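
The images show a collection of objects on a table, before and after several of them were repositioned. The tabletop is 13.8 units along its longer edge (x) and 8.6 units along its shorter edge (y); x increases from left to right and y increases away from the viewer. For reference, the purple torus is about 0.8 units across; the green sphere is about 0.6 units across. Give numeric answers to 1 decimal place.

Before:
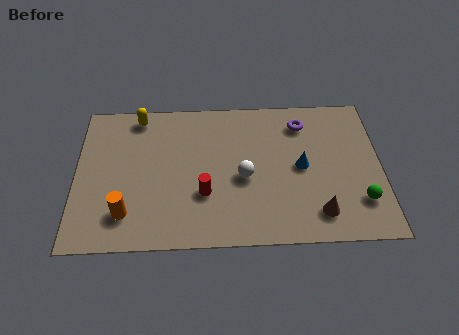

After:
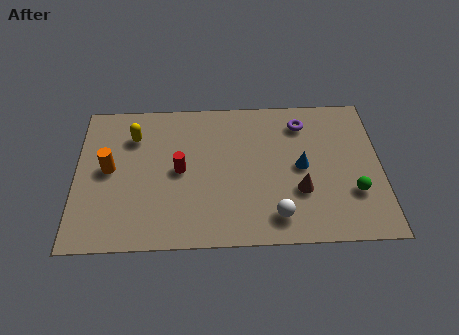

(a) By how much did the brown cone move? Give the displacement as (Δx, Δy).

(-0.8, 1.3)

The brown cone started near (10.9, 1.6) and ended near (10.1, 2.9).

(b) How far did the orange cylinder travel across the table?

2.7

The orange cylinder was near (2.3, 1.9) before and (1.5, 4.5) after, so it travelled √(0.8² + 2.6²) ≈ 2.7 units.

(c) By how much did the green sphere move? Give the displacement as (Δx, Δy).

(-0.3, 0.5)

The green sphere started near (12.8, 2.2) and ended near (12.5, 2.7).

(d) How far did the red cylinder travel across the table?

1.8

The red cylinder was near (5.8, 2.9) before and (4.7, 4.3) after, so it travelled √(1.1² + 1.4²) ≈ 1.8 units.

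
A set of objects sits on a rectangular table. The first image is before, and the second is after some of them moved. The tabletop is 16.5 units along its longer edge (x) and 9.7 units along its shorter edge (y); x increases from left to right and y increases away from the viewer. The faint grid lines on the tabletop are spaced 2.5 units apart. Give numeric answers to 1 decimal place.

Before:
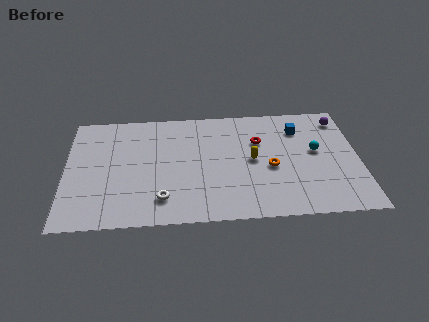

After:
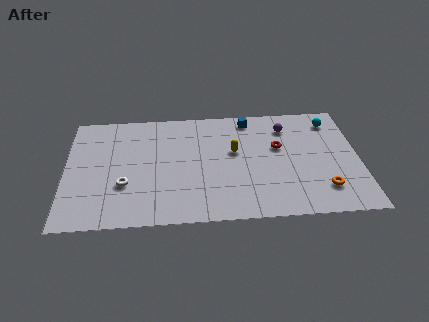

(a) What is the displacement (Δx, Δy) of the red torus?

(1.1, -0.6)

From the two frames, the red torus sits at roughly (10.9, 6.5) before and (12.0, 5.9) after.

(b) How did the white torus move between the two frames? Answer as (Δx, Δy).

(-2.1, 1.3)

The white torus was at about (5.4, 2.0) and moved to about (3.3, 3.3).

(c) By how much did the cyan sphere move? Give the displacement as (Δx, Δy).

(1.0, 2.6)

The cyan sphere was at about (14.1, 5.4) and moved to about (15.1, 8.0).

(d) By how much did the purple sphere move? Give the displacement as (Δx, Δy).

(-3.1, -0.5)

From the two frames, the purple sphere sits at roughly (15.6, 8.1) before and (12.5, 7.6) after.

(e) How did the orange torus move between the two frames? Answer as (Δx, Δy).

(2.9, -2.0)

From the two frames, the orange torus sits at roughly (11.5, 4.2) before and (14.4, 2.2) after.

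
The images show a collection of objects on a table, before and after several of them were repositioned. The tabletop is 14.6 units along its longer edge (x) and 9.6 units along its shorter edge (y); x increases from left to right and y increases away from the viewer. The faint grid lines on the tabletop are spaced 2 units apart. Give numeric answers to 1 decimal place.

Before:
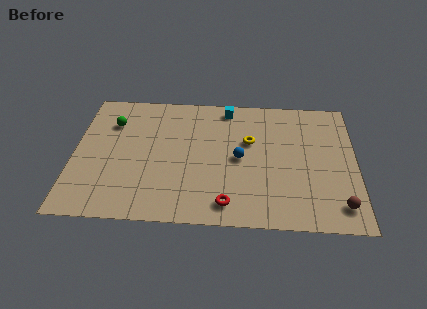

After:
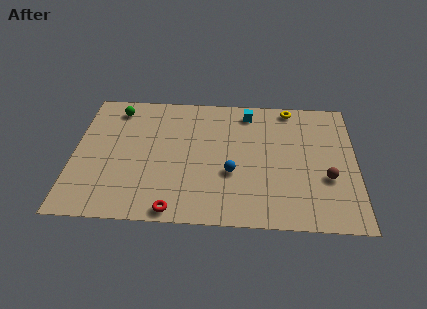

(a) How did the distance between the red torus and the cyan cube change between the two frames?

+1.2

The distance was about 7.1 in the first image and 8.3 in the second, so they moved 1.2 units further apart.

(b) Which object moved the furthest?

the yellow torus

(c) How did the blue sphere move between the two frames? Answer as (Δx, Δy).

(-0.4, -1.1)

The blue sphere was at about (8.6, 4.7) and moved to about (8.2, 3.6).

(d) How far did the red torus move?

2.8

The red torus moved from about (8.0, 1.4) to (5.3, 0.8), a distance of √(2.7² + 0.6²) ≈ 2.8.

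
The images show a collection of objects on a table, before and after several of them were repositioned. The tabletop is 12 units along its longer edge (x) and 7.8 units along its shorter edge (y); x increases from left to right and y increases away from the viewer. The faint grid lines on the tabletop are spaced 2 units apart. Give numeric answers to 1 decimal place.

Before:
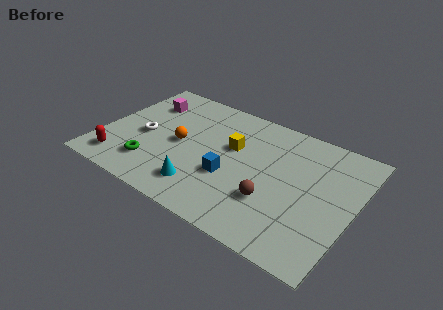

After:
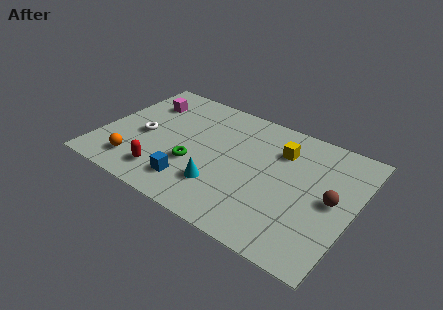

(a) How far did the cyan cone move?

0.9

The cyan cone moved from about (5.2, 1.6) to (6.0, 2.1), a distance of √(0.8² + 0.5²) ≈ 0.9.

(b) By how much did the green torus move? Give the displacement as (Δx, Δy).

(1.9, 1.0)

The green torus was at about (2.7, 1.8) and moved to about (4.6, 2.8).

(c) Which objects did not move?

the magenta cube and the white torus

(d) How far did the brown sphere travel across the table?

3.0

From (8.4, 2.5) to (11.0, 3.9), the brown sphere covered √(2.6² + 1.4²) ≈ 3.0 units.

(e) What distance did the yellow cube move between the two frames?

2.4

The yellow cube moved from about (6.1, 4.8) to (8.3, 5.7), a distance of √(2.2² + 0.9²) ≈ 2.4.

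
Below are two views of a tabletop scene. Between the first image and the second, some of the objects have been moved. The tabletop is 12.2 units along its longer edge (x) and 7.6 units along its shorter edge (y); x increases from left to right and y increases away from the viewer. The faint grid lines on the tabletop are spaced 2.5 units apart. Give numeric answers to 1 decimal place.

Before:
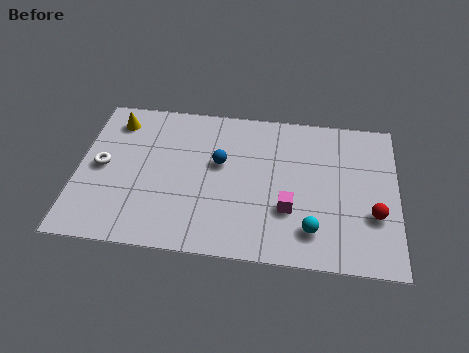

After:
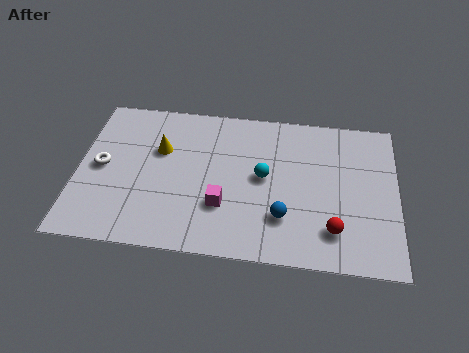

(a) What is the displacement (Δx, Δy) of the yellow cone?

(1.8, -1.3)

The yellow cone started near (1.3, 6.2) and ended near (3.1, 4.9).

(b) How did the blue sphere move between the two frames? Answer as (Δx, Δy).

(2.5, -2.4)

The blue sphere started near (5.4, 4.5) and ended near (7.9, 2.1).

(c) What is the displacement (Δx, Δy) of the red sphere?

(-1.5, -0.9)

From the two frames, the red sphere sits at roughly (11.3, 2.6) before and (9.8, 1.7) after.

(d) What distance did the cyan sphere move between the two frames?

3.1

The cyan sphere moved from about (9.0, 1.6) to (7.1, 4.0), a distance of √(1.9² + 2.4²) ≈ 3.1.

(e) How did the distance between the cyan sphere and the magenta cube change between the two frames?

+0.9

They were about 1.3 units apart before and 2.2 after — 0.9 units further apart.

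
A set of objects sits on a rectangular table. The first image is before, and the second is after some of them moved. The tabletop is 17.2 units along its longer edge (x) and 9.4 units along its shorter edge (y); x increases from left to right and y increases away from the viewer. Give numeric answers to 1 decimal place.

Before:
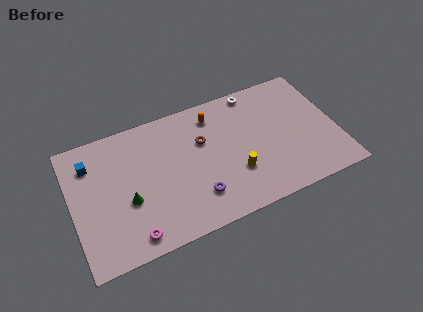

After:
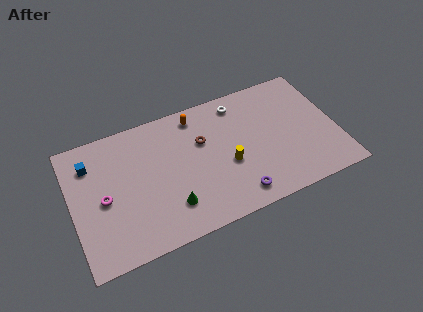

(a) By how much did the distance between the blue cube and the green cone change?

+2.7

Before: roughly 4.1 units apart; after: 6.8. That's 2.7 units further apart.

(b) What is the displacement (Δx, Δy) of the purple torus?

(2.5, -0.9)

The purple torus started near (7.8, 2.3) and ended near (10.3, 1.4).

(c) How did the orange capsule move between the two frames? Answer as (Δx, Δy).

(-1.1, 0.4)

From the two frames, the orange capsule sits at roughly (9.5, 7.7) before and (8.4, 8.1) after.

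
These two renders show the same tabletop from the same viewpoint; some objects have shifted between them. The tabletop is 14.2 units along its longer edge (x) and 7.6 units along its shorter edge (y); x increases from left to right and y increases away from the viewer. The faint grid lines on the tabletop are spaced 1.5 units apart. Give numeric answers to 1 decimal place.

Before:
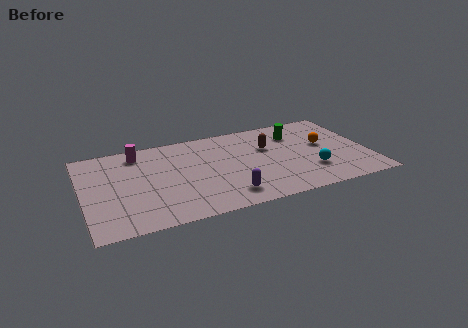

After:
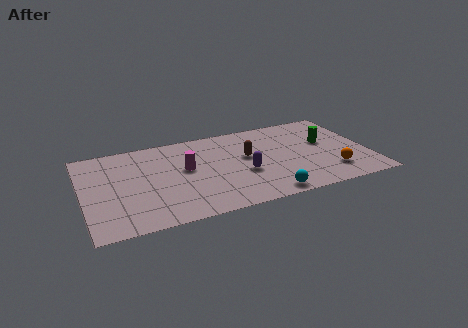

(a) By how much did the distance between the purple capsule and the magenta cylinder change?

-3.3

They were about 6.4 units apart before and 3.1 after — 3.3 units closer together.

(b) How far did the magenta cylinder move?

3.0

From (2.9, 6.4) to (5.1, 4.3), the magenta cylinder covered √(2.2² + 2.1²) ≈ 3.0 units.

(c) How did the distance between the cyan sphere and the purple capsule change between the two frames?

-2.0

Before: roughly 4.4 units apart; after: 2.4. That's 2.0 units closer together.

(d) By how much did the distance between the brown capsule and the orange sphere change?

+1.9

Before: roughly 2.9 units apart; after: 4.8. That's 1.9 units further apart.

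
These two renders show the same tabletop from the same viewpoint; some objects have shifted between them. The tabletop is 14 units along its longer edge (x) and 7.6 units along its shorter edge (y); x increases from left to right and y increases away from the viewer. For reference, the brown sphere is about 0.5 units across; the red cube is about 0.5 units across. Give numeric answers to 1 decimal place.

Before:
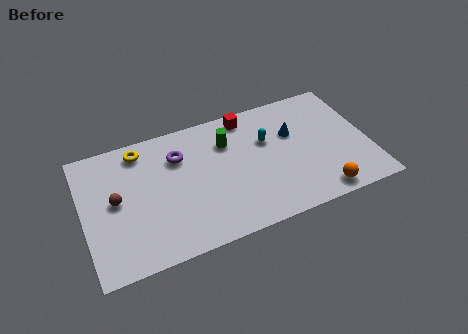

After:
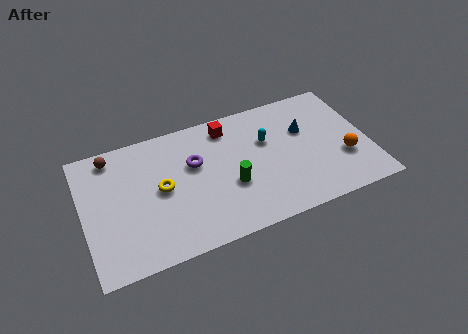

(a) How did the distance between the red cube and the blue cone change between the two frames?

+1.2

Before: roughly 2.8 units apart; after: 4.0. That's 1.2 units further apart.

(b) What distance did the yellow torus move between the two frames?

2.7

The yellow torus moved from about (3.0, 6.5) to (3.8, 3.9), a distance of √(0.8² + 2.6²) ≈ 2.7.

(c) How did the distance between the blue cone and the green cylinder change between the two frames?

+1.1

They were about 3.3 units apart before and 4.4 after — 1.1 units further apart.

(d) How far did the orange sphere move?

2.2

The orange sphere was near (11.3, 0.9) before and (12.7, 2.6) after, so it travelled √(1.4² + 1.7²) ≈ 2.2 units.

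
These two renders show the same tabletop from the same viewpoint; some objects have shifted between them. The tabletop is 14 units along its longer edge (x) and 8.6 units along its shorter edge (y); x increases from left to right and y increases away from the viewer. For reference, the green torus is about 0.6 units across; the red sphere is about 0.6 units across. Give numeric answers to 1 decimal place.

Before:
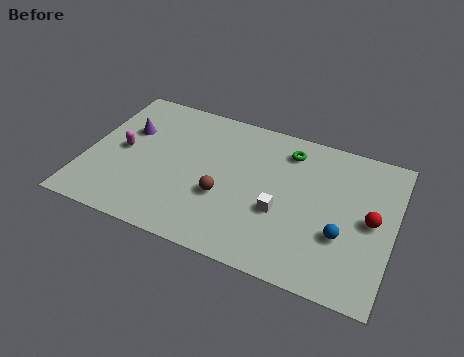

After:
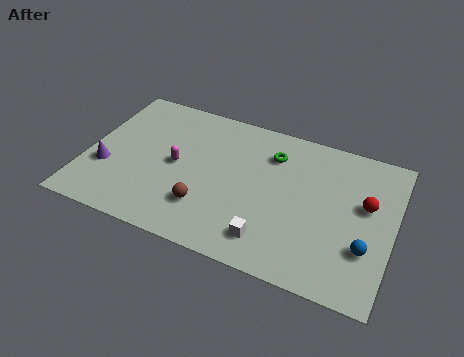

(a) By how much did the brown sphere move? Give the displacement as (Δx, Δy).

(-0.7, -0.9)

The brown sphere started near (6.4, 3.2) and ended near (5.7, 2.3).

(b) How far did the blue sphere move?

1.1

The blue sphere moved from about (11.8, 3.0) to (12.9, 2.7), a distance of √(1.1² + 0.3²) ≈ 1.1.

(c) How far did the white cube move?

1.7

The white cube was near (9.0, 3.3) before and (8.7, 1.6) after, so it travelled √(0.3² + 1.7²) ≈ 1.7 units.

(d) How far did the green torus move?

0.9

The green torus was near (9.0, 7.0) before and (8.3, 6.5) after, so it travelled √(0.7² + 0.5²) ≈ 0.9 units.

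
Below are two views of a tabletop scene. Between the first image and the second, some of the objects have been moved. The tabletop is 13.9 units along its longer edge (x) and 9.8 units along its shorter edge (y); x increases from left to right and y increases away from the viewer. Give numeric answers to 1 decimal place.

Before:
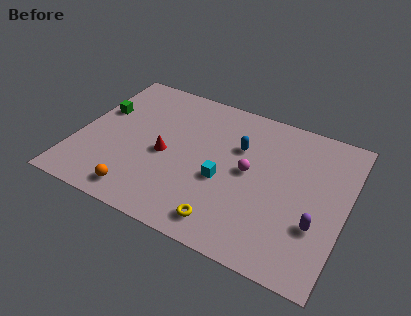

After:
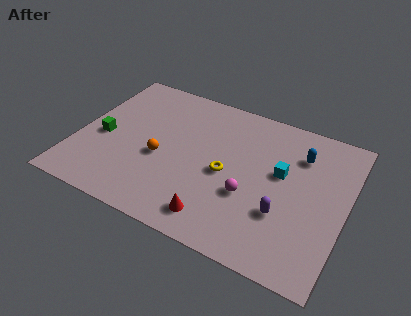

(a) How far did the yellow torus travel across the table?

3.1

The yellow torus was near (8.2, 1.4) before and (7.8, 4.5) after, so it travelled √(0.4² + 3.1²) ≈ 3.1 units.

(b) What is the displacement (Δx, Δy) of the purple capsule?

(-1.7, 0.0)

The purple capsule started near (12.6, 3.2) and ended near (10.9, 3.2).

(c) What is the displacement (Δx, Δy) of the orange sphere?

(0.7, 2.8)

From the two frames, the orange sphere sits at roughly (3.7, 1.3) before and (4.4, 4.1) after.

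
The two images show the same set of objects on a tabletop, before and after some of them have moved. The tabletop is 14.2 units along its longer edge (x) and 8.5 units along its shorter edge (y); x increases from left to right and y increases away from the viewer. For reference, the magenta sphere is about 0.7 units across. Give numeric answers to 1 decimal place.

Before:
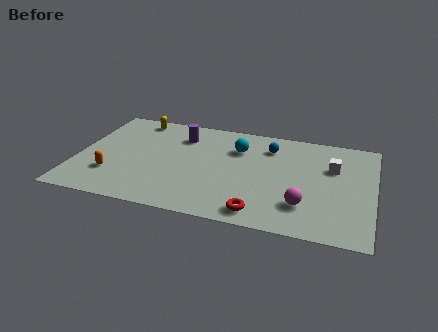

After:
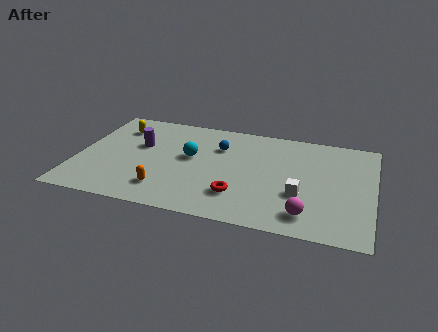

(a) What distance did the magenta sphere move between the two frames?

0.7

The magenta sphere moved from about (11.0, 2.2) to (11.2, 1.5), a distance of √(0.2² + 0.7²) ≈ 0.7.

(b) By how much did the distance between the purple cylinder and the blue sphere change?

-0.4

The distance was about 4.3 in the first image and 3.9 in the second, so they moved 0.4 units closer together.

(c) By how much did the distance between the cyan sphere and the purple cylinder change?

-0.3

The distance was about 2.8 in the first image and 2.5 in the second, so they moved 0.3 units closer together.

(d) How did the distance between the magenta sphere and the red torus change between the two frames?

+1.1

They were about 2.3 units apart before and 3.4 after — 1.1 units further apart.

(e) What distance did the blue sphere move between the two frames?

2.5

From (9.1, 6.6) to (6.7, 6.0), the blue sphere covered √(2.4² + 0.6²) ≈ 2.5 units.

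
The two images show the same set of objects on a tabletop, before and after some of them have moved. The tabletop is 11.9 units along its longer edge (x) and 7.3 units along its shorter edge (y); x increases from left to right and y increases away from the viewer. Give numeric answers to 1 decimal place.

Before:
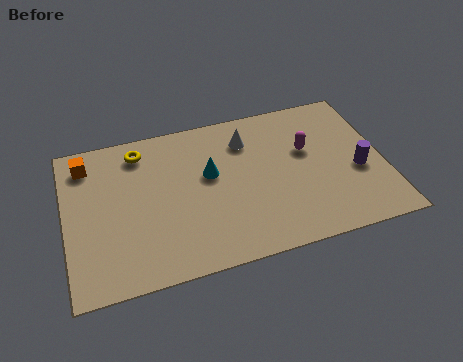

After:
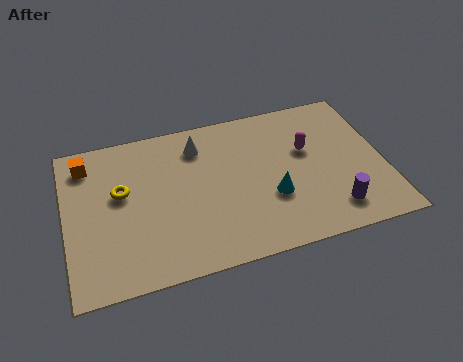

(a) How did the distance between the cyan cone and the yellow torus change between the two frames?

+2.7

They were about 3.1 units apart before and 5.8 after — 2.7 units further apart.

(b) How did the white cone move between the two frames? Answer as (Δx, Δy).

(-1.8, 0.2)

From the two frames, the white cone sits at roughly (6.9, 5.6) before and (5.1, 5.8) after.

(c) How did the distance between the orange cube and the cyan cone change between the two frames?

+2.7

The distance was about 4.8 in the first image and 7.5 in the second, so they moved 2.7 units further apart.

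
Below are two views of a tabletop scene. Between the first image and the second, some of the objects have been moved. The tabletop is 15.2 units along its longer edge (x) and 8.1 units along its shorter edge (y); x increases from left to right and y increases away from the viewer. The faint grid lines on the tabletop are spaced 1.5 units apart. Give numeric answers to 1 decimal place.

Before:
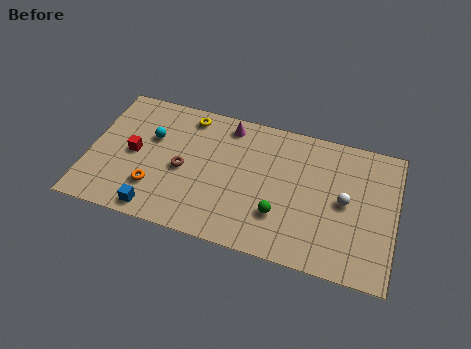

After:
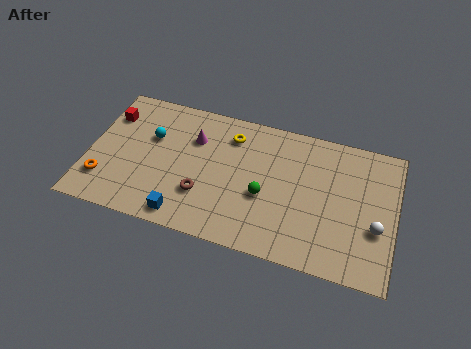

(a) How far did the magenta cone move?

2.1

From (6.7, 7.0) to (5.1, 5.7), the magenta cone covered √(1.6² + 1.3²) ≈ 2.1 units.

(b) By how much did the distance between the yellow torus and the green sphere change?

-3.1

Before: roughly 6.7 units apart; after: 3.6. That's 3.1 units closer together.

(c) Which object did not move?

the cyan sphere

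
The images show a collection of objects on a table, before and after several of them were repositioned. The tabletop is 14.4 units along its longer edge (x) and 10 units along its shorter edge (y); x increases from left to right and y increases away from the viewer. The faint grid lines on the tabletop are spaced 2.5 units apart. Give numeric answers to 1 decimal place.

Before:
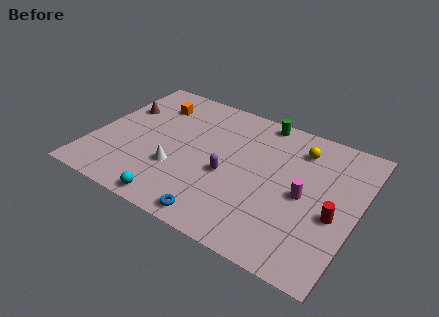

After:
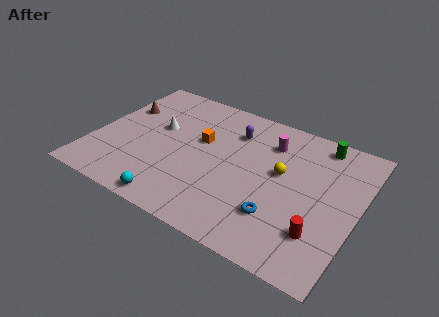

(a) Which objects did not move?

the cyan sphere and the brown cone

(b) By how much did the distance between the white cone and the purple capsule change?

+1.5

Before: roughly 2.8 units apart; after: 4.3. That's 1.5 units further apart.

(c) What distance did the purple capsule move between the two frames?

3.3

The purple capsule was near (7.5, 4.2) before and (7.3, 7.5) after, so it travelled √(0.2² + 3.3²) ≈ 3.3 units.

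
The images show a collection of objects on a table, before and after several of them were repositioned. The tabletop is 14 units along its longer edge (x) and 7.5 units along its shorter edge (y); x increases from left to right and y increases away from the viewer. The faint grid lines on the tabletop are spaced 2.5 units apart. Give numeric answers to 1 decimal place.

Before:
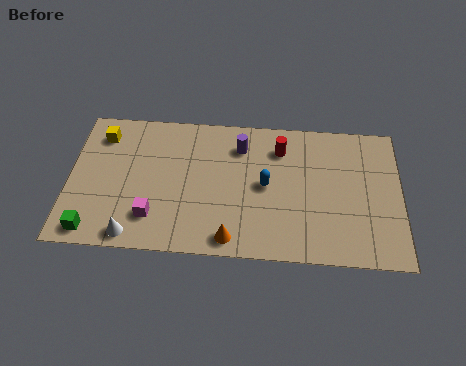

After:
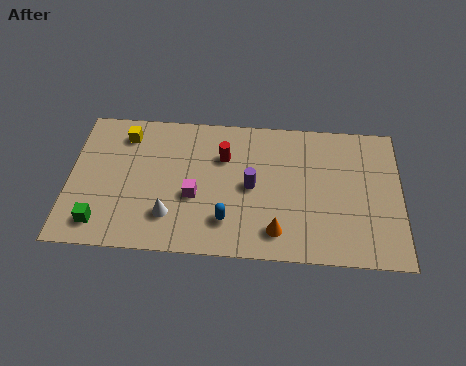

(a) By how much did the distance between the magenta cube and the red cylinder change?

-4.1

The distance was about 6.6 in the first image and 2.5 in the second, so they moved 4.1 units closer together.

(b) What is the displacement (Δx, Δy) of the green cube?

(0.3, 0.4)

The green cube started near (1.1, 0.9) and ended near (1.4, 1.3).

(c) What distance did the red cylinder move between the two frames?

2.5

From (8.9, 5.8) to (6.5, 5.2), the red cylinder covered √(2.4² + 0.6²) ≈ 2.5 units.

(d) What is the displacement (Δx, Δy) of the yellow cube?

(1.0, 0.1)

The yellow cube was at about (1.3, 6.0) and moved to about (2.3, 6.1).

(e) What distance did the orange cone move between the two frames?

2.0

The orange cone was near (6.9, 0.9) before and (8.8, 1.4) after, so it travelled √(1.9² + 0.5²) ≈ 2.0 units.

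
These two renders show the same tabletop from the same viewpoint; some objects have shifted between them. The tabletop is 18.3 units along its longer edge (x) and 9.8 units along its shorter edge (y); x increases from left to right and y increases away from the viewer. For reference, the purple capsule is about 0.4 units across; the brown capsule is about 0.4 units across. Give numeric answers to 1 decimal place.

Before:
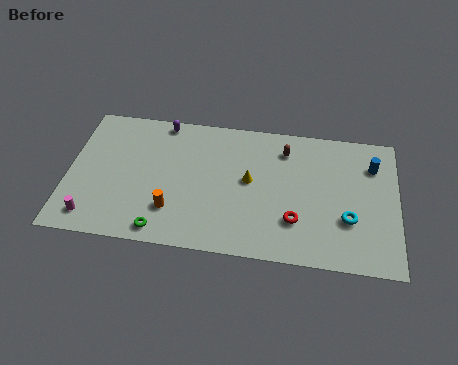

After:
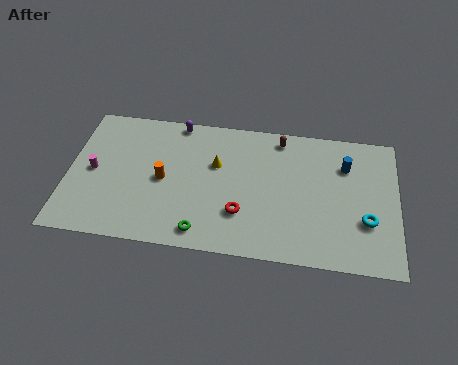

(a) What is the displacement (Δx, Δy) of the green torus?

(2.2, 0.2)

The green torus started near (5.4, 1.1) and ended near (7.6, 1.3).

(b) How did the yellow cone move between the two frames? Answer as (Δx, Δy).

(-1.9, 0.9)

From the two frames, the yellow cone sits at roughly (10.1, 5.3) before and (8.2, 6.2) after.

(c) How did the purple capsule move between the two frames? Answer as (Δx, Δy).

(0.8, 0.1)

The purple capsule was at about (5.1, 8.9) and moved to about (5.9, 9.0).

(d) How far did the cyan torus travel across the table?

1.0

The cyan torus was near (15.6, 3.3) before and (16.6, 3.3) after, so it travelled √(1.0² + 0.0²) ≈ 1.0 units.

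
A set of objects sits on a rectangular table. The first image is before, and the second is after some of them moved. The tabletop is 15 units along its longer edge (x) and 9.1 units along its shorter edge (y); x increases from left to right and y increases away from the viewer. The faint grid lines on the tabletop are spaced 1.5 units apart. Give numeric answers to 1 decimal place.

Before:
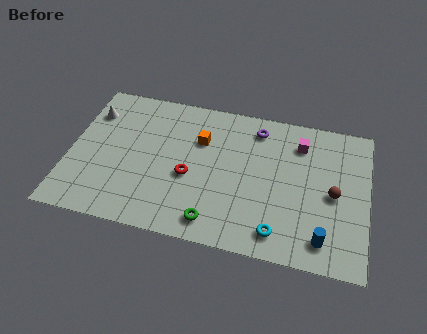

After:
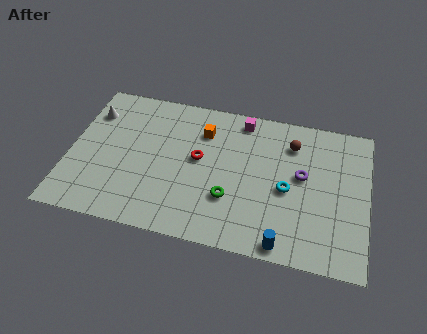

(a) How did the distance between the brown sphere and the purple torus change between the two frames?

-3.2

Before: roughly 5.2 units apart; after: 2.0. That's 3.2 units closer together.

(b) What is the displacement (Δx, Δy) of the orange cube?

(0.1, 0.6)

The orange cube was at about (6.5, 6.2) and moved to about (6.6, 6.8).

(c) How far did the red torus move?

1.3

The red torus was near (6.1, 3.8) before and (6.5, 5.0) after, so it travelled √(0.4² + 1.2²) ≈ 1.3 units.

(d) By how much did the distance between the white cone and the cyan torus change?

-0.7

The distance was about 11.2 in the first image and 10.5 in the second, so they moved 0.7 units closer together.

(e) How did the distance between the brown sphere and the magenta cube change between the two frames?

-0.5

Before: roughly 3.3 units apart; after: 2.8. That's 0.5 units closer together.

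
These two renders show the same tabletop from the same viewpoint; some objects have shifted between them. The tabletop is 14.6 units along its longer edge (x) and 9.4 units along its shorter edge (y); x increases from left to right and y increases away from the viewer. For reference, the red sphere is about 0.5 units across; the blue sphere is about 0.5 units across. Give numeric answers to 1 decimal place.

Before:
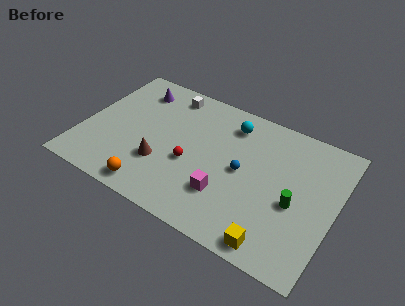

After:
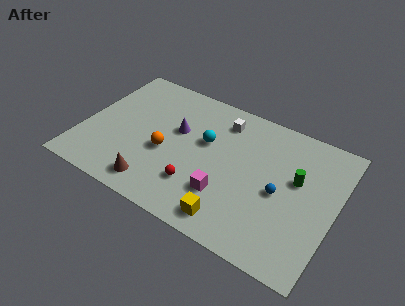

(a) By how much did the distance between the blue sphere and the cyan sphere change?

+1.6

Before: roughly 3.1 units apart; after: 4.7. That's 1.6 units further apart.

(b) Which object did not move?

the magenta cube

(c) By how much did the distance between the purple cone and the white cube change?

+1.1

The distance was about 2.0 in the first image and 3.1 in the second, so they moved 1.1 units further apart.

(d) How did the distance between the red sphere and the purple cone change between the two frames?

-1.8

They were about 5.4 units apart before and 3.6 after — 1.8 units closer together.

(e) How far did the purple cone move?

3.4

From (2.5, 7.6) to (5.3, 5.7), the purple cone covered √(2.8² + 1.9²) ≈ 3.4 units.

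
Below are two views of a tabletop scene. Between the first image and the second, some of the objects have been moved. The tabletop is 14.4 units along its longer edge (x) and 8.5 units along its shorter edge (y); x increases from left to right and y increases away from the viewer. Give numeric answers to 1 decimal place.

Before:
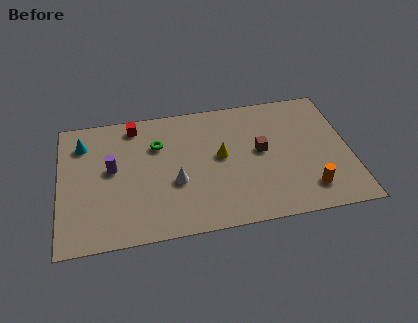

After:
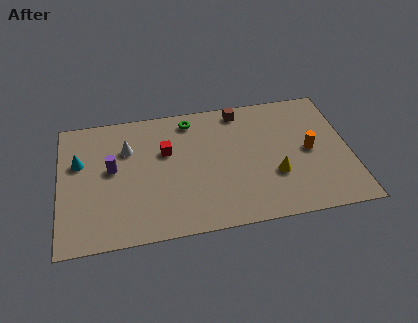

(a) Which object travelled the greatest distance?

the white cone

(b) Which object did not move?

the purple cylinder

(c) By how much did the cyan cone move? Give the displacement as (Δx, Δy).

(-0.2, -1.2)

The cyan cone was at about (1.2, 6.6) and moved to about (1.0, 5.4).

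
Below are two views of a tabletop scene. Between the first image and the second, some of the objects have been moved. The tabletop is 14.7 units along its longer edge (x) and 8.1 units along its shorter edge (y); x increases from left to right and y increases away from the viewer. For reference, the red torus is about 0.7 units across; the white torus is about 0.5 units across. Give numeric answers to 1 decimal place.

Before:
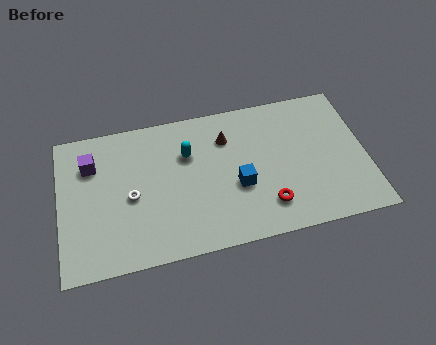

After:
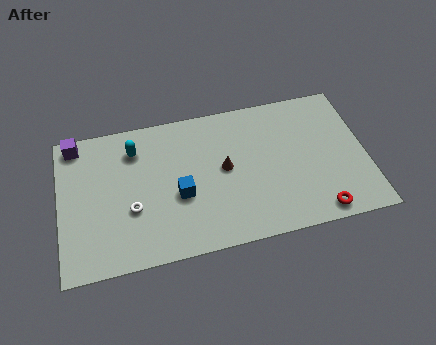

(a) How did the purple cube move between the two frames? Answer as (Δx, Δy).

(-0.7, 1.3)

The purple cube was at about (1.6, 5.9) and moved to about (0.9, 7.2).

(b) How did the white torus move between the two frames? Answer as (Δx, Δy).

(0.0, -0.7)

The white torus started near (3.4, 3.7) and ended near (3.4, 3.0).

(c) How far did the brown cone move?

1.7

The brown cone was near (8.1, 6.0) before and (7.9, 4.3) after, so it travelled √(0.2² + 1.7²) ≈ 1.7 units.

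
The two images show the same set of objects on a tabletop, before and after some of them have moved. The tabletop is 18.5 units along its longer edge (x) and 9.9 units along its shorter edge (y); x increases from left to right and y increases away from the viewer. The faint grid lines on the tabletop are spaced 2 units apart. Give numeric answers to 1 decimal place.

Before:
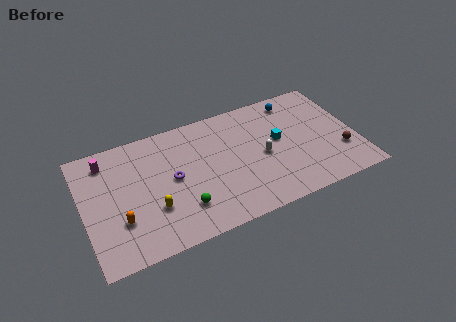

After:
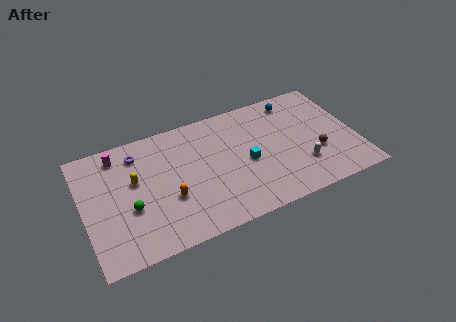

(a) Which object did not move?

the blue sphere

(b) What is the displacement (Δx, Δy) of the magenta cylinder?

(0.8, 0.2)

The magenta cylinder started near (1.8, 8.2) and ended near (2.6, 8.4).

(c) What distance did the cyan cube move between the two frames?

2.5

The cyan cube was near (13.3, 5.5) before and (11.0, 4.5) after, so it travelled √(2.3² + 1.0²) ≈ 2.5 units.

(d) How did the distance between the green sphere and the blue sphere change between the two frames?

+2.4

They were about 10.3 units apart before and 12.7 after — 2.4 units further apart.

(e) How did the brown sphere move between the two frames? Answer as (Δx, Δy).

(-1.6, 0.5)

The brown sphere was at about (17.3, 3.0) and moved to about (15.7, 3.5).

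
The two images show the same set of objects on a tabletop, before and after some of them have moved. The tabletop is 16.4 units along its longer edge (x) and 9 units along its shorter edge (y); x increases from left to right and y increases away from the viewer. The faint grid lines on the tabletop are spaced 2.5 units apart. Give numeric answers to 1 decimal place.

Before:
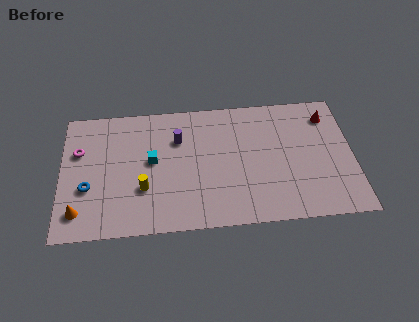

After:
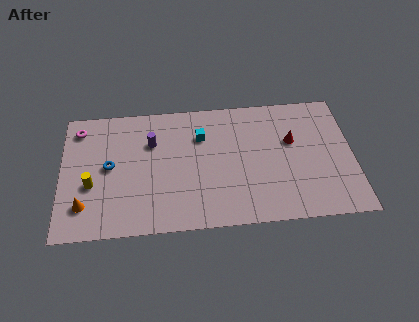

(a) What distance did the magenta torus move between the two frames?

1.6

From (1.0, 5.9) to (1.0, 7.5), the magenta torus covered √(0.0² + 1.6²) ≈ 1.6 units.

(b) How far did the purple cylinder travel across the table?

1.5

The purple cylinder moved from about (6.6, 6.3) to (5.1, 6.2), a distance of √(1.5² + 0.1²) ≈ 1.5.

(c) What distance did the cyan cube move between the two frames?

3.2

The cyan cube was near (5.1, 4.9) before and (7.9, 6.4) after, so it travelled √(2.8² + 1.5²) ≈ 3.2 units.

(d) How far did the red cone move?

2.6

The red cone moved from about (15.1, 7.2) to (13.0, 5.6), a distance of √(2.1² + 1.6²) ≈ 2.6.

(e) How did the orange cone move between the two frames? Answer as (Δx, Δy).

(0.3, 0.4)

From the two frames, the orange cone sits at roughly (1.0, 1.7) before and (1.3, 2.1) after.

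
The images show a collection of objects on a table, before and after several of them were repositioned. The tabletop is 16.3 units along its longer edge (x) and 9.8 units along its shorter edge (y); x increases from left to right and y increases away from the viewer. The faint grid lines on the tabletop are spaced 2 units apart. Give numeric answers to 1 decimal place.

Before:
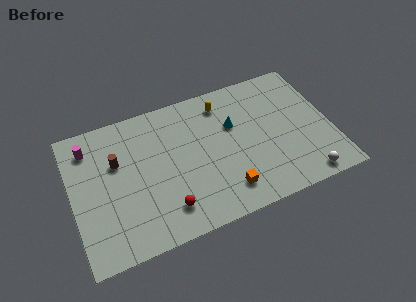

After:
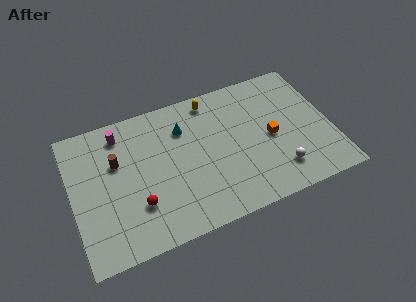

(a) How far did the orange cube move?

4.2

The orange cube moved from about (9.3, 1.9) to (12.5, 4.6), a distance of √(3.2² + 2.7²) ≈ 4.2.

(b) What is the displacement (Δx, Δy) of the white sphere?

(-1.5, 1.1)

The white sphere was at about (14.2, 1.0) and moved to about (12.7, 2.1).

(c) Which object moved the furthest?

the orange cube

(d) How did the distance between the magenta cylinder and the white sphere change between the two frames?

-3.4

The distance was about 14.6 in the first image and 11.2 in the second, so they moved 3.4 units closer together.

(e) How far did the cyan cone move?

3.2

The cyan cone moved from about (10.3, 6.3) to (7.2, 7.2), a distance of √(3.1² + 0.9²) ≈ 3.2.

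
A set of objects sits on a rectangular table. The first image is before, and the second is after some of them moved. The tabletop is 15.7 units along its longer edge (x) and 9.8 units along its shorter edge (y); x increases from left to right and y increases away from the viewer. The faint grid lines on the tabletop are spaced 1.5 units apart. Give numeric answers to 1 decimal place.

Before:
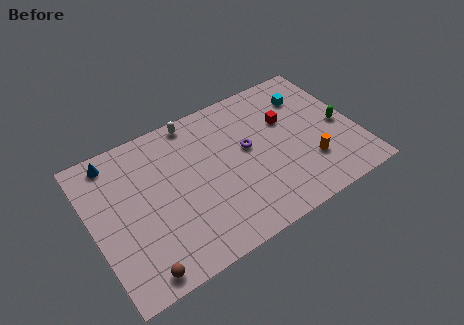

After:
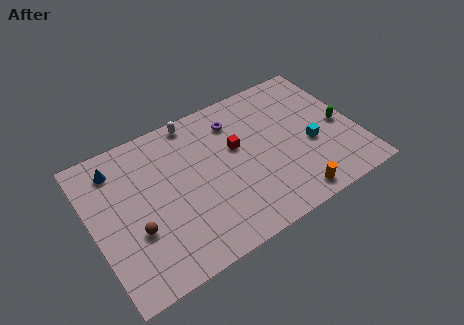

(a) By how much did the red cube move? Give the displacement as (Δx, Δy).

(-3.1, -0.4)

The red cube was at about (11.8, 6.3) and moved to about (8.7, 5.9).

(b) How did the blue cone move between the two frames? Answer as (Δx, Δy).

(0.1, -0.6)

The blue cone started near (1.7, 8.6) and ended near (1.8, 8.0).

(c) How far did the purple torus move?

2.2

The purple torus was near (9.3, 5.5) before and (8.9, 7.7) after, so it travelled √(0.4² + 2.2²) ≈ 2.2 units.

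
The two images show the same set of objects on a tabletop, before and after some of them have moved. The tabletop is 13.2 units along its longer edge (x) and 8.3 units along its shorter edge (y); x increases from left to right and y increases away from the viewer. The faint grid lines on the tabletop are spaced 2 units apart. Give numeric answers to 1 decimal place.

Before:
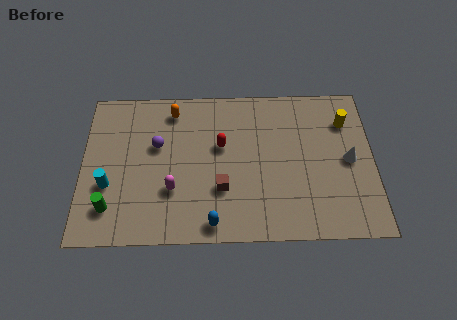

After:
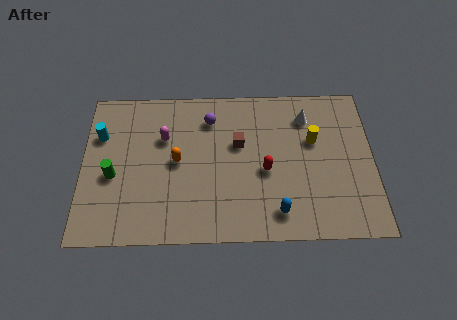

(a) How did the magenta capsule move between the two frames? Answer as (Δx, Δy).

(-0.4, 2.8)

From the two frames, the magenta capsule sits at roughly (4.1, 2.7) before and (3.7, 5.5) after.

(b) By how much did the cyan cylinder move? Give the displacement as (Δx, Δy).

(-0.4, 2.7)

From the two frames, the cyan cylinder sits at roughly (1.2, 3.0) before and (0.8, 5.7) after.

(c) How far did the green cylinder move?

1.7

The green cylinder was near (1.3, 1.8) before and (1.4, 3.5) after, so it travelled √(0.1² + 1.7²) ≈ 1.7 units.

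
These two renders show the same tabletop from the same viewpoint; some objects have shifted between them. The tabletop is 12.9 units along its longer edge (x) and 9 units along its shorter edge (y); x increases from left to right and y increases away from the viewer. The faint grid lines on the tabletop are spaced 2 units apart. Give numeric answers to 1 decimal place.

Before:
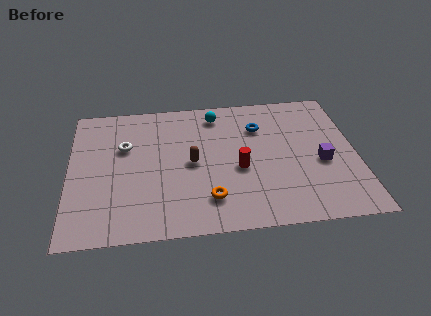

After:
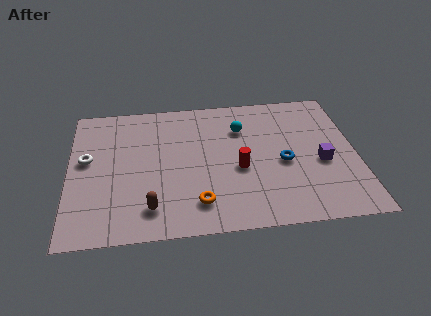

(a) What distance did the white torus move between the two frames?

1.8

From (2.5, 5.8) to (0.8, 5.1), the white torus covered √(1.7² + 0.7²) ≈ 1.8 units.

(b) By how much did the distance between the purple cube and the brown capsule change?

+2.2

Before: roughly 5.8 units apart; after: 8.0. That's 2.2 units further apart.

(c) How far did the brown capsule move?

3.3

The brown capsule moved from about (5.5, 4.4) to (3.6, 1.7), a distance of √(1.9² + 2.7²) ≈ 3.3.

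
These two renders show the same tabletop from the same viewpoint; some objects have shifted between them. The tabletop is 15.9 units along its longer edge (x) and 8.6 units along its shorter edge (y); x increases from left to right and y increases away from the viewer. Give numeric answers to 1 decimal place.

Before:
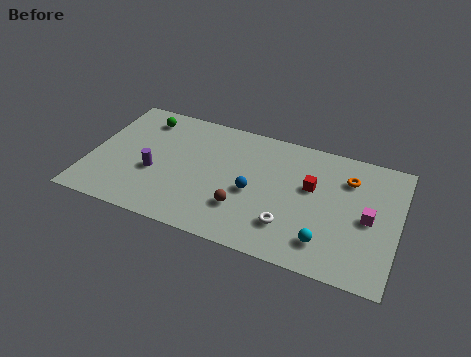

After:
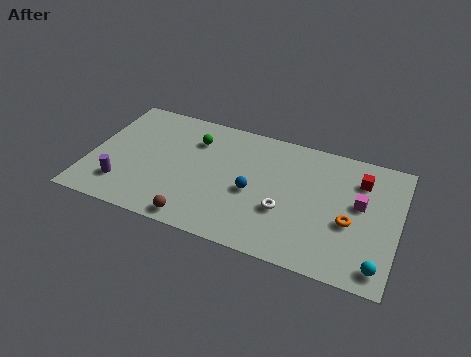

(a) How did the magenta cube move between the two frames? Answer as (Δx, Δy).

(-0.5, 0.8)

From the two frames, the magenta cube sits at roughly (14.4, 4.1) before and (13.9, 4.9) after.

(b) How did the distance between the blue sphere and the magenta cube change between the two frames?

-0.4

The distance was about 5.9 in the first image and 5.5 in the second, so they moved 0.4 units closer together.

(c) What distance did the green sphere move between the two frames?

2.9

The green sphere was near (2.4, 7.1) before and (5.2, 6.4) after, so it travelled √(2.8² + 0.7²) ≈ 2.9 units.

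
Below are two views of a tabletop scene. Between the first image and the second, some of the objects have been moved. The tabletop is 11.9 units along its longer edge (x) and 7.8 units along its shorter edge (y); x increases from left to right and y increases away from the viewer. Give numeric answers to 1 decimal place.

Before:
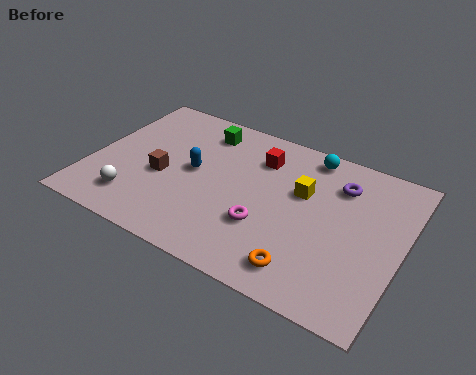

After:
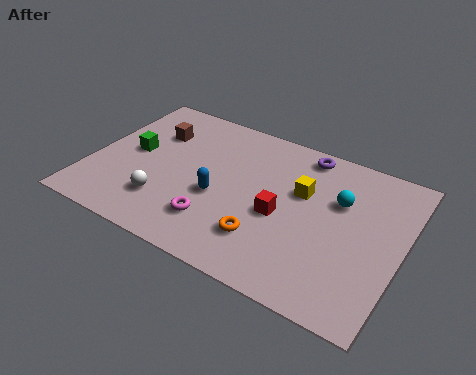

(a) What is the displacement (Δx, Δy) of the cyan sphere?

(1.4, -1.8)

From the two frames, the cyan sphere sits at roughly (8.0, 6.9) before and (9.4, 5.1) after.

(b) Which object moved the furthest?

the green cube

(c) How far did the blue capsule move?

1.4

From (3.9, 4.1) to (5.0, 3.2), the blue capsule covered √(1.1² + 0.9²) ≈ 1.4 units.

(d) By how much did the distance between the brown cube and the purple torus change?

-1.1

They were about 7.0 units apart before and 5.9 after — 1.1 units closer together.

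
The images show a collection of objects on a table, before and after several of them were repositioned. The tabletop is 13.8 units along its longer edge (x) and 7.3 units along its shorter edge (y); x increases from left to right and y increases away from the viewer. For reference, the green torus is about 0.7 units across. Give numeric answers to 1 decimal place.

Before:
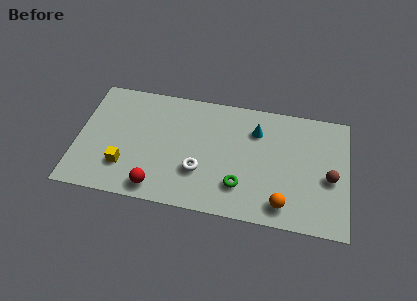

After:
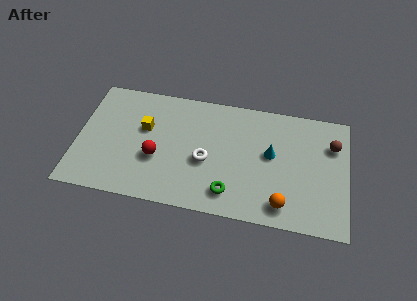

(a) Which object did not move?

the orange sphere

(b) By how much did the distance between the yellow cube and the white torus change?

-0.3

They were about 3.8 units apart before and 3.5 after — 0.3 units closer together.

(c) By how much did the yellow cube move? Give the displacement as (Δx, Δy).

(0.9, 2.5)

From the two frames, the yellow cube sits at roughly (2.5, 2.0) before and (3.4, 4.5) after.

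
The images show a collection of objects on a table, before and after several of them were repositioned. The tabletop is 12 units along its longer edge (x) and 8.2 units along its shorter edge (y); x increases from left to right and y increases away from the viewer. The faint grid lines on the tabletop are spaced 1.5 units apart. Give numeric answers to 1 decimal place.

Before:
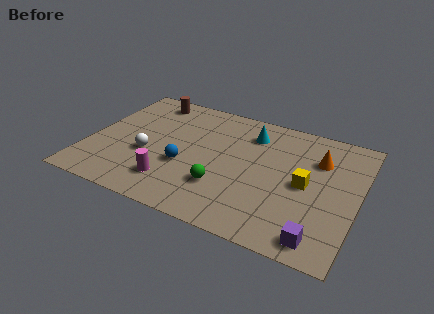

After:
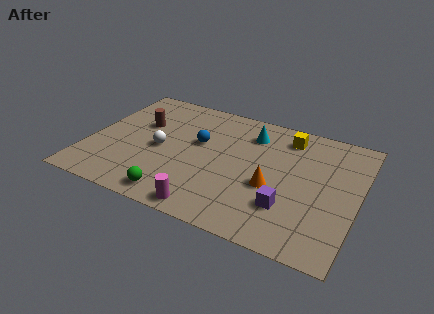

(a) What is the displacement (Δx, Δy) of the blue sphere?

(0.4, 1.8)

The blue sphere was at about (4.4, 3.1) and moved to about (4.8, 4.9).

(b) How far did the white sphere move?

0.8

The white sphere was near (2.7, 3.2) before and (3.2, 3.8) after, so it travelled √(0.5² + 0.6²) ≈ 0.8 units.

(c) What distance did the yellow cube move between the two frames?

3.0

The yellow cube moved from about (9.7, 4.0) to (8.6, 6.8), a distance of √(1.1² + 2.8²) ≈ 3.0.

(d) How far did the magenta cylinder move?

2.1

The magenta cylinder moved from about (4.0, 1.8) to (5.8, 0.8), a distance of √(1.8² + 1.0²) ≈ 2.1.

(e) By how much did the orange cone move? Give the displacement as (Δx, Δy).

(-1.8, -2.5)

The orange cone started near (10.1, 5.8) and ended near (8.3, 3.3).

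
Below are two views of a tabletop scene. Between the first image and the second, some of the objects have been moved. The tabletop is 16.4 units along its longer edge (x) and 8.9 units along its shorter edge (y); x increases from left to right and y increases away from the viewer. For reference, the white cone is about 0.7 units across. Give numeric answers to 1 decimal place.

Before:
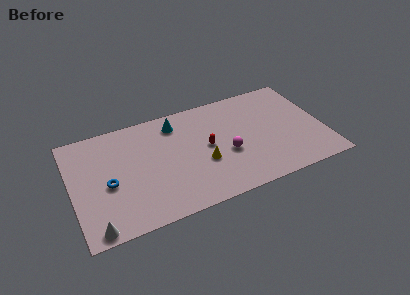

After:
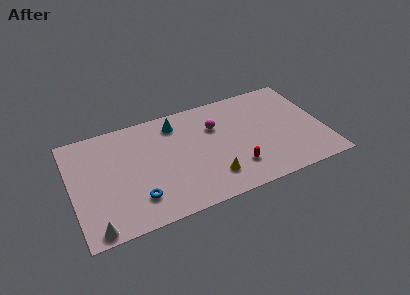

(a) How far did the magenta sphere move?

2.5

The magenta sphere was near (10.0, 3.6) before and (9.5, 6.1) after, so it travelled √(0.5² + 2.5²) ≈ 2.5 units.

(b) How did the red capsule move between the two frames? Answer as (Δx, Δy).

(1.6, -2.4)

The red capsule started near (8.8, 4.6) and ended near (10.4, 2.2).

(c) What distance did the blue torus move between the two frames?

2.5

The blue torus moved from about (2.3, 3.9) to (4.0, 2.1), a distance of √(1.7² + 1.8²) ≈ 2.5.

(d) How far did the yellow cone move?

1.5

From (8.4, 3.4) to (8.8, 2.0), the yellow cone covered √(0.4² + 1.4²) ≈ 1.5 units.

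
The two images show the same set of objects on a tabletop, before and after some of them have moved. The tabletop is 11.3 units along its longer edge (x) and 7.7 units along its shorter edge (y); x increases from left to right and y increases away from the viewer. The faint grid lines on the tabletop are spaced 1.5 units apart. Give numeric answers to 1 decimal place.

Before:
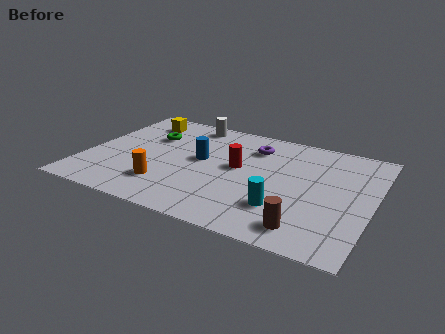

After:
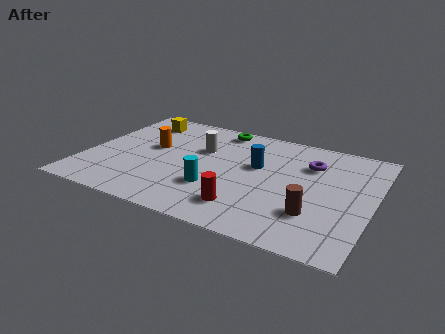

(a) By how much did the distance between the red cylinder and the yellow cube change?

+2.0

They were about 4.8 units apart before and 6.8 after — 2.0 units further apart.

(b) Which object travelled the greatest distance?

the green torus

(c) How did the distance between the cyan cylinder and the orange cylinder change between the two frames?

-1.2

The distance was about 4.6 in the first image and 3.4 in the second, so they moved 1.2 units closer together.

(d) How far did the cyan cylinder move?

2.7

From (8.0, 2.1) to (5.3, 2.4), the cyan cylinder covered √(2.7² + 0.3²) ≈ 2.7 units.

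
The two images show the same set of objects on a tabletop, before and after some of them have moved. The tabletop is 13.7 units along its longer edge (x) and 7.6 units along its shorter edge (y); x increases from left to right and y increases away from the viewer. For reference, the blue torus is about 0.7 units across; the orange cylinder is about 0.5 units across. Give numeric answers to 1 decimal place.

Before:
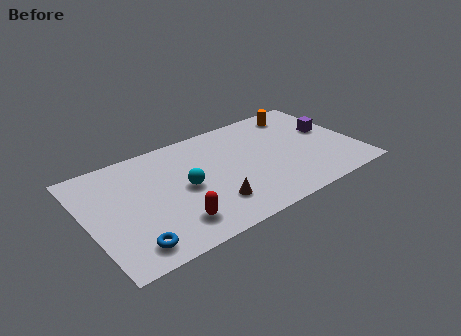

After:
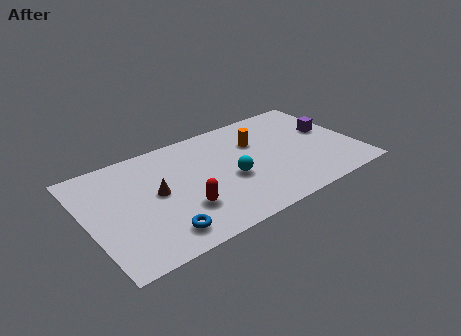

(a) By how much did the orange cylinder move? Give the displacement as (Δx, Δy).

(-2.5, -1.2)

The orange cylinder was at about (11.4, 6.4) and moved to about (8.9, 5.2).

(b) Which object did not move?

the purple cube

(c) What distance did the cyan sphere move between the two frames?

2.4

The cyan sphere moved from about (4.9, 3.7) to (7.2, 3.2), a distance of √(2.3² + 0.5²) ≈ 2.4.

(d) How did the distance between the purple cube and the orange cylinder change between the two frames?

+1.5

Before: roughly 2.3 units apart; after: 3.8. That's 1.5 units further apart.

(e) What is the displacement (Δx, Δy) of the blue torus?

(1.5, 0.1)

From the two frames, the blue torus sits at roughly (1.8, 1.2) before and (3.3, 1.3) after.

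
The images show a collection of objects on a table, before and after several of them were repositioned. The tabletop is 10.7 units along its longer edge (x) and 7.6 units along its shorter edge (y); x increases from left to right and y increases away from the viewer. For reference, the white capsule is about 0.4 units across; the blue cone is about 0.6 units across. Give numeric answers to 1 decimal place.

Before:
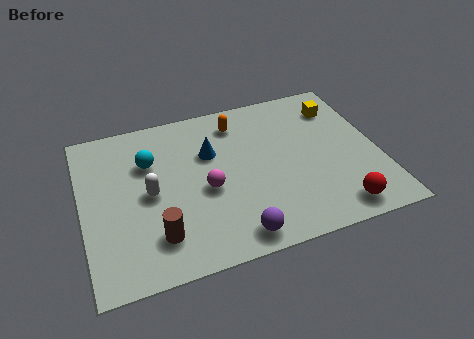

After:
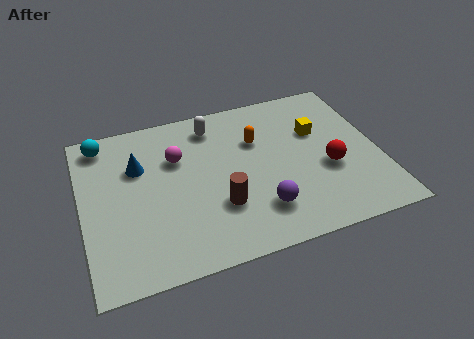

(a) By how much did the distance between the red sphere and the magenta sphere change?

+0.6

Before: roughly 5.1 units apart; after: 5.7. That's 0.6 units further apart.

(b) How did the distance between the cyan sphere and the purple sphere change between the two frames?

+2.1

Before: roughly 5.1 units apart; after: 7.2. That's 2.1 units further apart.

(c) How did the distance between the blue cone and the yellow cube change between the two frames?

+1.6

They were about 4.9 units apart before and 6.5 after — 1.6 units further apart.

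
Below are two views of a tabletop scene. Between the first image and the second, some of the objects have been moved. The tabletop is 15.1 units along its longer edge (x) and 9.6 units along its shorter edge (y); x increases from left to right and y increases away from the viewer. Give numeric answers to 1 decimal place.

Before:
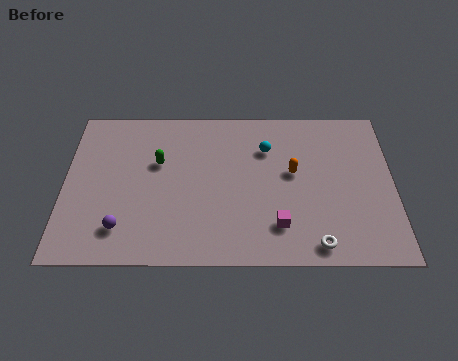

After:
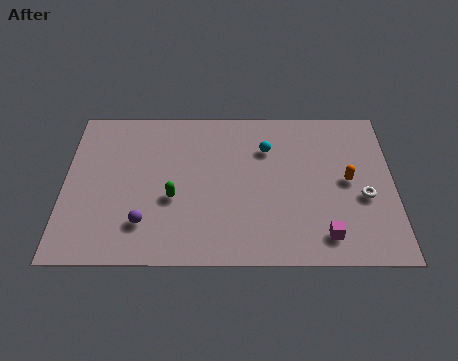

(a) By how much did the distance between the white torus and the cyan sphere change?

-0.9

Before: roughly 6.2 units apart; after: 5.3. That's 0.9 units closer together.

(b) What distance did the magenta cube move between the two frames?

2.2

The magenta cube was near (9.8, 2.2) before and (11.9, 1.6) after, so it travelled √(2.1² + 0.6²) ≈ 2.2 units.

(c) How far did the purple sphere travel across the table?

1.0

From (2.7, 2.0) to (3.7, 2.3), the purple sphere covered √(1.0² + 0.3²) ≈ 1.0 units.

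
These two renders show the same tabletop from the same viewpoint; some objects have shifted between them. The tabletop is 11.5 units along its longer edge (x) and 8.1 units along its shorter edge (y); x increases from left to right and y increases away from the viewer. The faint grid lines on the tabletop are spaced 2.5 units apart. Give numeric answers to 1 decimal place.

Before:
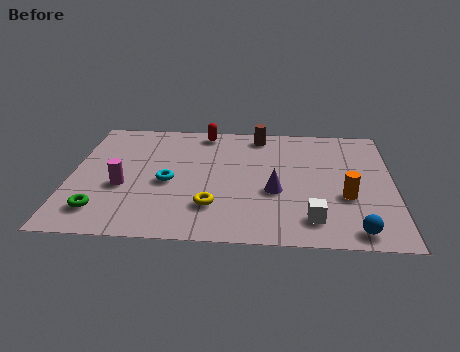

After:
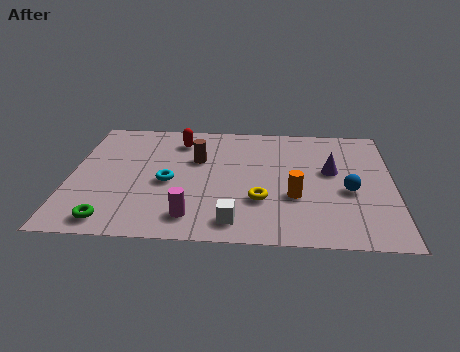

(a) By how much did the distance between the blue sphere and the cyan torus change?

-0.7

Before: roughly 7.1 units apart; after: 6.4. That's 0.7 units closer together.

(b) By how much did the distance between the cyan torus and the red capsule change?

-0.9

The distance was about 3.8 in the first image and 2.9 in the second, so they moved 0.9 units closer together.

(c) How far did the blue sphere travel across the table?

2.5

From (10.1, 0.9) to (9.9, 3.4), the blue sphere covered √(0.2² + 2.5²) ≈ 2.5 units.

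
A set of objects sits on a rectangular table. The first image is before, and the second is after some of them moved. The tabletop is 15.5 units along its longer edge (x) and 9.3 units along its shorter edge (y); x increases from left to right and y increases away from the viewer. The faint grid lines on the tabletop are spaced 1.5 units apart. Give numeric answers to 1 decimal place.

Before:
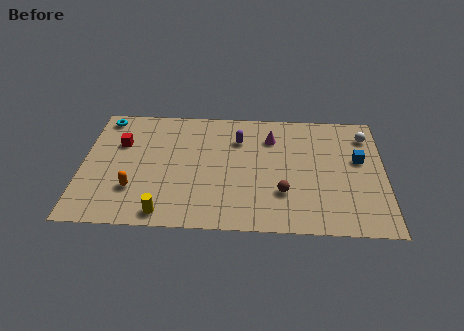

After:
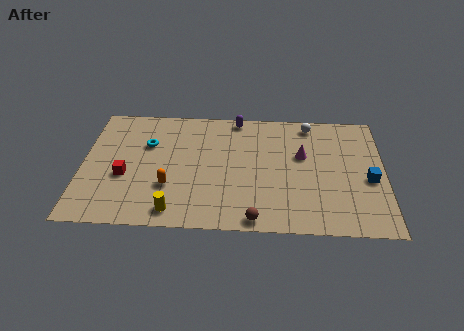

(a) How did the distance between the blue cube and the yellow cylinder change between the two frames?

-0.6

Before: roughly 10.9 units apart; after: 10.3. That's 0.6 units closer together.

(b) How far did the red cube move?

2.5

The red cube moved from about (1.9, 6.2) to (2.2, 3.7), a distance of √(0.3² + 2.5²) ≈ 2.5.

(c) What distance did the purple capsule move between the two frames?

1.7

The purple capsule was near (8.0, 6.8) before and (7.9, 8.5) after, so it travelled √(0.1² + 1.7²) ≈ 1.7 units.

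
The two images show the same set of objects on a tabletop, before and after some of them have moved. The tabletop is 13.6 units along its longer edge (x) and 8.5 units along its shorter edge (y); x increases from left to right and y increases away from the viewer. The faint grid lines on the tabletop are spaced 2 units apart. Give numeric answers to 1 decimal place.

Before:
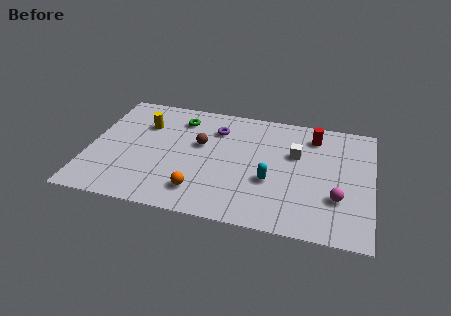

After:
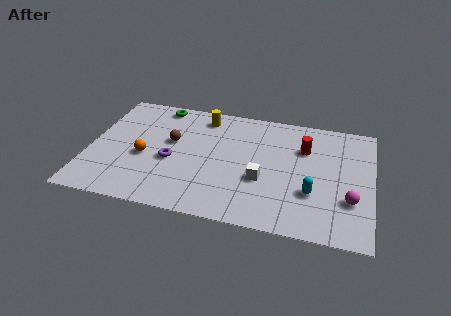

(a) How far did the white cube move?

2.7

The white cube moved from about (9.9, 5.4) to (8.4, 3.2), a distance of √(1.5² + 2.2²) ≈ 2.7.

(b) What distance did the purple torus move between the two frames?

3.4

From (6.0, 6.4) to (4.0, 3.6), the purple torus covered √(2.0² + 2.8²) ≈ 3.4 units.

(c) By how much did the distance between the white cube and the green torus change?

+1.0

The distance was about 5.9 in the first image and 6.9 in the second, so they moved 1.0 units further apart.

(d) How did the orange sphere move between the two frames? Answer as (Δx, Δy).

(-2.8, 1.9)

From the two frames, the orange sphere sits at roughly (5.5, 1.7) before and (2.7, 3.6) after.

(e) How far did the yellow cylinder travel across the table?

3.0

The yellow cylinder was near (2.5, 6.0) before and (5.3, 7.2) after, so it travelled √(2.8² + 1.2²) ≈ 3.0 units.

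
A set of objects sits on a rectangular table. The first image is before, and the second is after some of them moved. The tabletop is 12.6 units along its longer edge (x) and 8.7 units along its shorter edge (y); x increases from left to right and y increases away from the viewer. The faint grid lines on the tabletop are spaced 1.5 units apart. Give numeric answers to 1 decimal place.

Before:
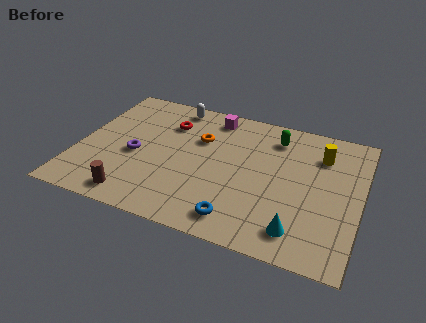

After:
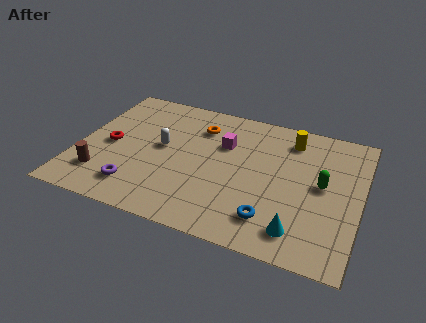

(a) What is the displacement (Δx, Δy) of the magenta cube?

(0.7, -1.7)

From the two frames, the magenta cube sits at roughly (5.7, 7.5) before and (6.4, 5.8) after.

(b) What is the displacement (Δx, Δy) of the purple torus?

(0.3, -2.1)

The purple torus started near (2.6, 3.8) and ended near (2.9, 1.7).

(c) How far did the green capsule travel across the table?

3.3

The green capsule was near (8.6, 7.0) before and (10.9, 4.6) after, so it travelled √(2.3² + 2.4²) ≈ 3.3 units.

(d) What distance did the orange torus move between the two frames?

0.8

The orange torus was near (5.3, 5.8) before and (5.2, 6.6) after, so it travelled √(0.1² + 0.8²) ≈ 0.8 units.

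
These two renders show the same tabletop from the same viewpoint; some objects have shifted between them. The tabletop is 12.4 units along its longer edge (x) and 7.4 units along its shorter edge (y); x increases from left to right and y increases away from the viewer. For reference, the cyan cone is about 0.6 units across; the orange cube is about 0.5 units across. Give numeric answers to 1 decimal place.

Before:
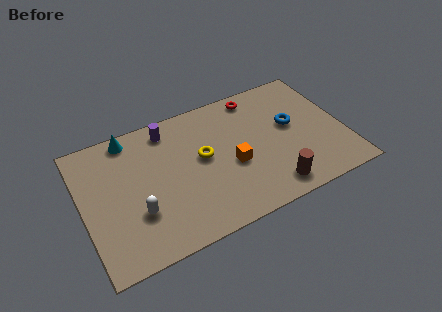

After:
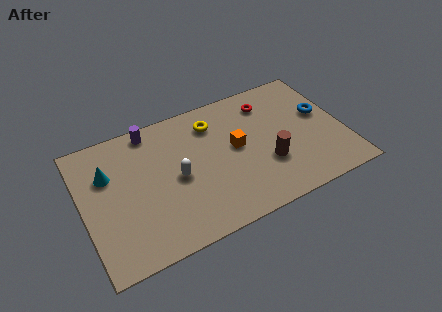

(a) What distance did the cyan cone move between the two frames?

2.0

From (2.5, 6.6) to (1.3, 5.0), the cyan cone covered √(1.2² + 1.6²) ≈ 2.0 units.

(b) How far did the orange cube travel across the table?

0.9

The orange cube was near (7.0, 3.1) before and (7.3, 4.0) after, so it travelled √(0.3² + 0.9²) ≈ 0.9 units.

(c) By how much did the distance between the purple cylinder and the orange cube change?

+0.4

The distance was about 4.2 in the first image and 4.6 in the second, so they moved 0.4 units further apart.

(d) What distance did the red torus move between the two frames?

0.8

The red torus moved from about (8.6, 6.5) to (9.1, 5.9), a distance of √(0.5² + 0.6²) ≈ 0.8.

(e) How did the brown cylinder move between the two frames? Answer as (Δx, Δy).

(0.0, 1.4)

From the two frames, the brown cylinder sits at roughly (8.6, 1.1) before and (8.6, 2.5) after.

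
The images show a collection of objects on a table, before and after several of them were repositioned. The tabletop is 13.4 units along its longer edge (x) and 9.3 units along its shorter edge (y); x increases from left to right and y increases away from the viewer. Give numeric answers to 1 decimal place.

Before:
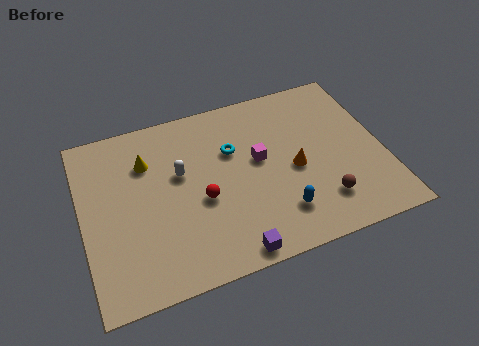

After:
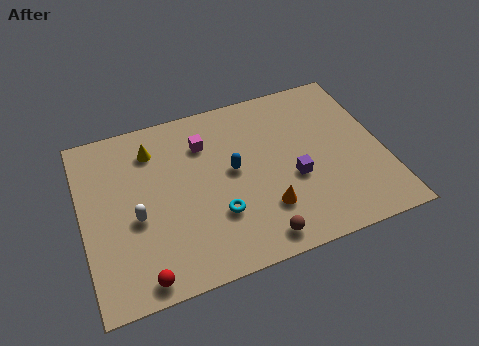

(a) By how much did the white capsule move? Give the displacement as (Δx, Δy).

(-2.1, -1.7)

The white capsule started near (4.4, 5.6) and ended near (2.3, 3.9).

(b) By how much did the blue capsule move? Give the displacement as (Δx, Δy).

(-1.8, 2.9)

The blue capsule was at about (8.5, 2.1) and moved to about (6.7, 5.0).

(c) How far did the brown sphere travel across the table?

3.2

From (10.4, 2.1) to (7.4, 1.1), the brown sphere covered √(3.0² + 1.0²) ≈ 3.2 units.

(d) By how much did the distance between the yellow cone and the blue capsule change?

-3.1

They were about 7.2 units apart before and 4.1 after — 3.1 units closer together.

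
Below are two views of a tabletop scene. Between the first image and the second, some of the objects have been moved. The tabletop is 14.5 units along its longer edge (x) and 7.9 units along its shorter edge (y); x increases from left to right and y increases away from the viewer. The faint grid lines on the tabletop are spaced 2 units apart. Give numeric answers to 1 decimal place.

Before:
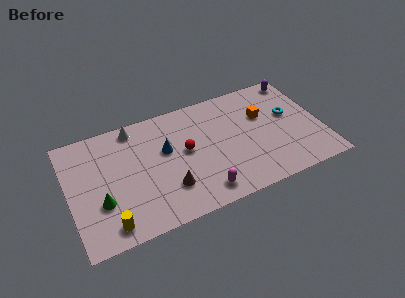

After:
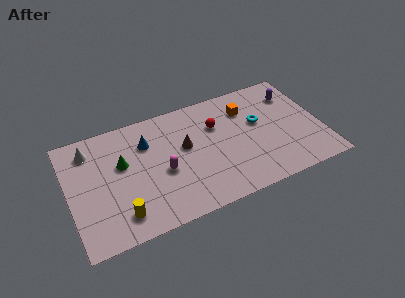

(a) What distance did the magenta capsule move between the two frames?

3.0

The magenta capsule moved from about (7.3, 1.2) to (5.3, 3.4), a distance of √(2.0² + 2.2²) ≈ 3.0.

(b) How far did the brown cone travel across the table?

2.7

The brown cone moved from about (5.5, 2.2) to (6.7, 4.6), a distance of √(1.2² + 2.4²) ≈ 2.7.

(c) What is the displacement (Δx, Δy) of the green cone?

(1.4, 2.1)

From the two frames, the green cone sits at roughly (1.7, 2.7) before and (3.1, 4.8) after.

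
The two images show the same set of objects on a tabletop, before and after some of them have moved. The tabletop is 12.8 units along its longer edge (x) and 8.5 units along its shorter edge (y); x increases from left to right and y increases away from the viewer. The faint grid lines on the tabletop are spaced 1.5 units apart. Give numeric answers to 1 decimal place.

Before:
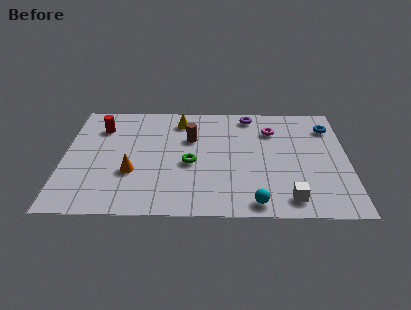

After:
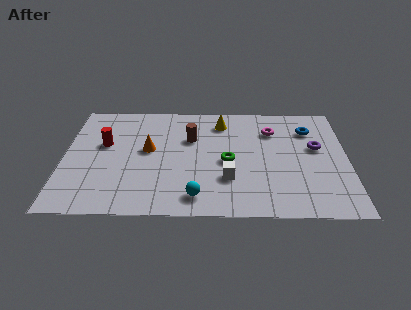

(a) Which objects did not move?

the brown cylinder and the magenta torus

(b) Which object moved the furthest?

the purple torus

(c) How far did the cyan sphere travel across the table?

2.6

The cyan sphere moved from about (8.6, 0.9) to (6.0, 1.3), a distance of √(2.6² + 0.4²) ≈ 2.6.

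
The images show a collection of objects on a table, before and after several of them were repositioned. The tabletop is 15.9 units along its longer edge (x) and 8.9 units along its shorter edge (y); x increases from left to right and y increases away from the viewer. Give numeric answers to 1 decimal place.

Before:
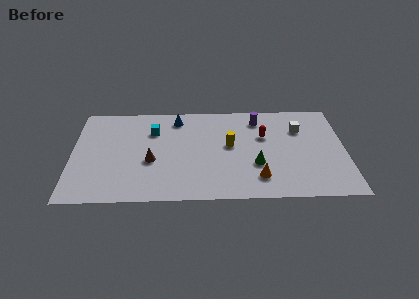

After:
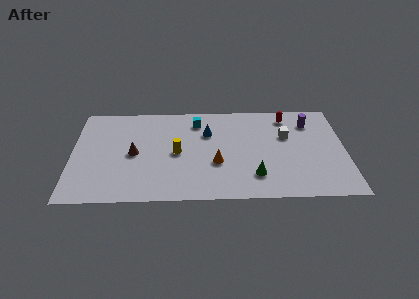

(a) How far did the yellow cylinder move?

3.2

The yellow cylinder moved from about (9.2, 4.9) to (6.1, 4.3), a distance of √(3.1² + 0.6²) ≈ 3.2.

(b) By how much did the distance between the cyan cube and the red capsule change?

-1.2

The distance was about 6.5 in the first image and 5.3 in the second, so they moved 1.2 units closer together.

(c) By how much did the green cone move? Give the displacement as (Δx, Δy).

(-0.1, -1.0)

The green cone started near (10.7, 3.1) and ended near (10.6, 2.1).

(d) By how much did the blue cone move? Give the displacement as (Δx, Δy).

(1.8, -1.4)

The blue cone was at about (6.1, 7.5) and moved to about (7.9, 6.1).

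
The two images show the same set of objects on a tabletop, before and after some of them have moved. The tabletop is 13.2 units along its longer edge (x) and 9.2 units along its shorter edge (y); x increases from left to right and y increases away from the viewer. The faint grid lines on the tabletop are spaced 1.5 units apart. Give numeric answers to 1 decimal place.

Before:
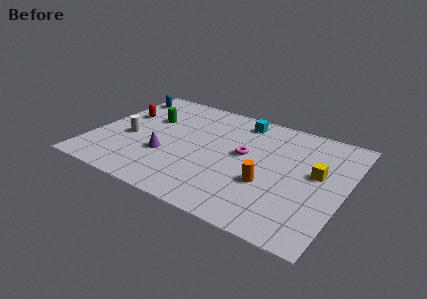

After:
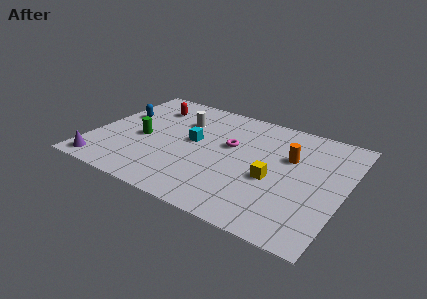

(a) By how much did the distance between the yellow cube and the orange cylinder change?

-0.8

The distance was about 3.0 in the first image and 2.2 in the second, so they moved 0.8 units closer together.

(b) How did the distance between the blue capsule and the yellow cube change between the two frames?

-2.5

The distance was about 11.2 in the first image and 8.7 in the second, so they moved 2.5 units closer together.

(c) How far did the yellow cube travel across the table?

2.5

From (11.7, 5.2) to (9.6, 3.8), the yellow cube covered √(2.1² + 1.4²) ≈ 2.5 units.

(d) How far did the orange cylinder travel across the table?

2.7

From (9.4, 3.3) to (10.2, 5.9), the orange cylinder covered √(0.8² + 2.6²) ≈ 2.7 units.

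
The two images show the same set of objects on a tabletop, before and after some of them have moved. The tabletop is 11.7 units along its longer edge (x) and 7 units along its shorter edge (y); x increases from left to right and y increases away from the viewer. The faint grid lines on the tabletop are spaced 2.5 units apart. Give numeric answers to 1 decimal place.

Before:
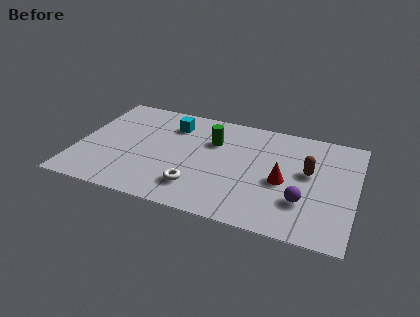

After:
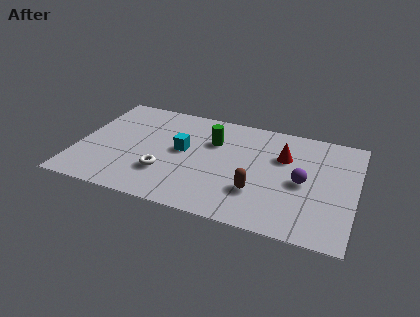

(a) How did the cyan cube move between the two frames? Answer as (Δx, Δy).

(0.6, -1.6)

From the two frames, the cyan cube sits at roughly (3.8, 5.4) before and (4.4, 3.8) after.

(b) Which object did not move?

the green cylinder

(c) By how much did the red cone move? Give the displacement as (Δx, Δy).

(-0.1, 1.6)

The red cone was at about (8.7, 3.1) and moved to about (8.6, 4.7).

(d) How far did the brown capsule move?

2.8

From (9.7, 4.0) to (7.7, 2.1), the brown capsule covered √(2.0² + 1.9²) ≈ 2.8 units.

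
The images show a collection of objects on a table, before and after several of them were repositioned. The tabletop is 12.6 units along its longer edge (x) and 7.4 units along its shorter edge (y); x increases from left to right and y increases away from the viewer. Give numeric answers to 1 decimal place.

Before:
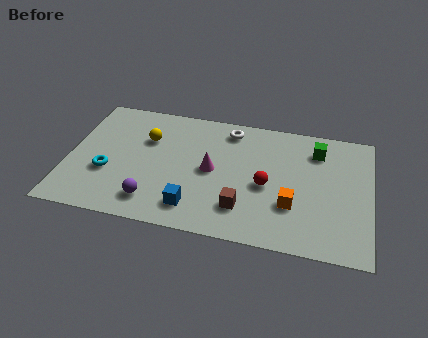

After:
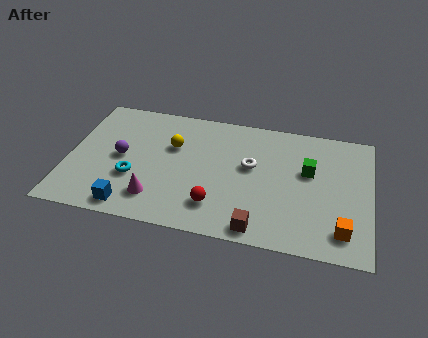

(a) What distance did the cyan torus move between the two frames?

1.1

The cyan torus moved from about (1.7, 2.7) to (2.8, 2.6), a distance of √(1.1² + 0.1²) ≈ 1.1.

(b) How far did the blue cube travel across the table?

2.6

From (5.4, 1.4) to (2.8, 0.9), the blue cube covered √(2.6² + 0.5²) ≈ 2.6 units.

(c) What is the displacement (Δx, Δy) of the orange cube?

(2.1, -1.0)

The orange cube started near (9.4, 2.4) and ended near (11.5, 1.4).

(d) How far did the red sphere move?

2.6

The red sphere moved from about (8.3, 3.3) to (6.3, 1.7), a distance of √(2.0² + 1.6²) ≈ 2.6.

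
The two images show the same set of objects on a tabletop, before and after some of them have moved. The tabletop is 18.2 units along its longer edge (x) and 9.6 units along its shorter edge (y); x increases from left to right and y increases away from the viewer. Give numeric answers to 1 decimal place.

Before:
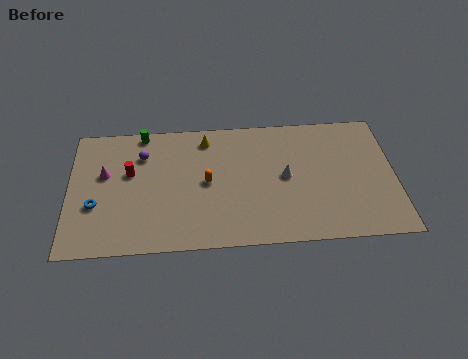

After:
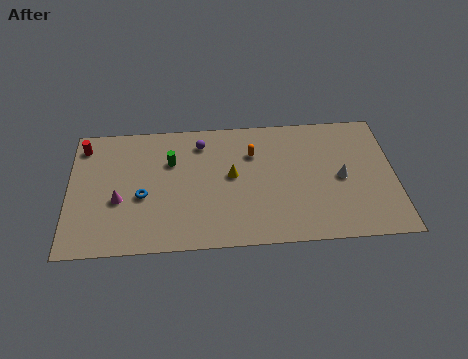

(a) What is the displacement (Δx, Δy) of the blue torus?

(2.6, 0.5)

The blue torus started near (1.5, 3.5) and ended near (4.1, 4.0).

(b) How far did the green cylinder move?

2.8

From (4.1, 8.8) to (5.7, 6.5), the green cylinder covered √(1.6² + 2.3²) ≈ 2.8 units.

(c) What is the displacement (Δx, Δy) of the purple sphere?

(3.3, 0.7)

The purple sphere was at about (4.1, 7.1) and moved to about (7.4, 7.8).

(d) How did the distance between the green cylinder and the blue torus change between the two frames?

-2.9

Before: roughly 5.9 units apart; after: 3.0. That's 2.9 units closer together.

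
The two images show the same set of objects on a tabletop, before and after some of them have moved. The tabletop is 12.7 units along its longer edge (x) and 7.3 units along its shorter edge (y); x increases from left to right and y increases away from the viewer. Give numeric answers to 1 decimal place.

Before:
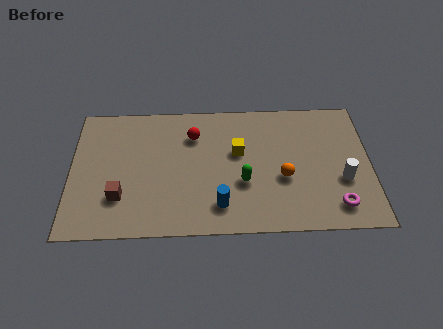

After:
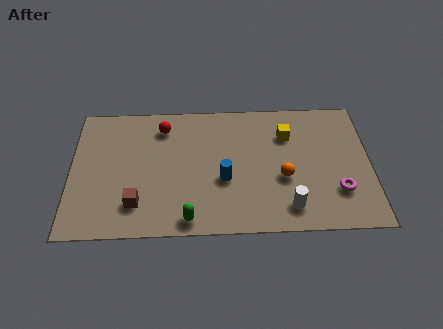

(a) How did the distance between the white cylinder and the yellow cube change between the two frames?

-0.7

Before: roughly 4.7 units apart; after: 4.0. That's 0.7 units closer together.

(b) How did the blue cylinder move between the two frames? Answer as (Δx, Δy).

(0.2, 1.4)

The blue cylinder started near (6.3, 1.5) and ended near (6.5, 2.9).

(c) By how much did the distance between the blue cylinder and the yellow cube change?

+0.6

The distance was about 3.0 in the first image and 3.6 in the second, so they moved 0.6 units further apart.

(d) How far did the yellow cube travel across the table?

2.3

The yellow cube moved from about (7.1, 4.4) to (9.2, 5.3), a distance of √(2.1² + 0.9²) ≈ 2.3.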